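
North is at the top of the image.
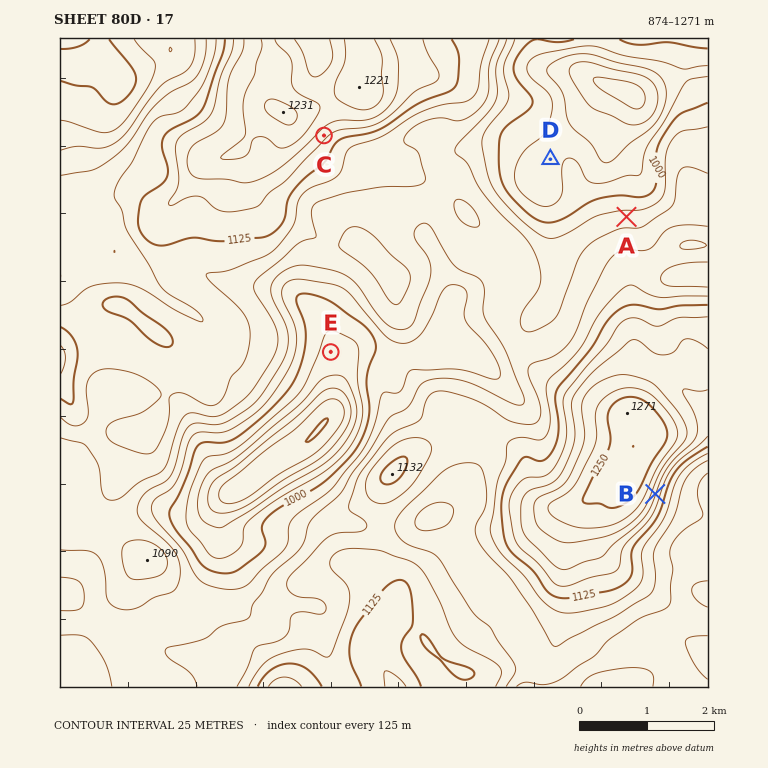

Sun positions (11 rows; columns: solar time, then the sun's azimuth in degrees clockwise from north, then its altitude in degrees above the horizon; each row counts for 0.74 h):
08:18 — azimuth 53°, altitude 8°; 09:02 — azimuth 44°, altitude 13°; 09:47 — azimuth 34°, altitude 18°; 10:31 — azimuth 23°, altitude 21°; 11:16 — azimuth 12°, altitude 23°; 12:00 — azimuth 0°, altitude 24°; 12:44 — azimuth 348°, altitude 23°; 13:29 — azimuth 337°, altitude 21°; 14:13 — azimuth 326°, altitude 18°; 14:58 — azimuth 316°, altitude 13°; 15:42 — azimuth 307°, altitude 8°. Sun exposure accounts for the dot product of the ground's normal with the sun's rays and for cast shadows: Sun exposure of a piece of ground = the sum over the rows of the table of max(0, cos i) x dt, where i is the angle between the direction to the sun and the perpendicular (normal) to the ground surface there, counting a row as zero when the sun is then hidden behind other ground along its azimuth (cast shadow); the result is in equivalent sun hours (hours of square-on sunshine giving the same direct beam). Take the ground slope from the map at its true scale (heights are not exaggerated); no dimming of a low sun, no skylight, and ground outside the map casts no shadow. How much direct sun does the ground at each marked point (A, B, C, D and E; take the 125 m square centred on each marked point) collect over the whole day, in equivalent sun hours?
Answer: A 3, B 1.7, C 1.6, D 2.3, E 2.3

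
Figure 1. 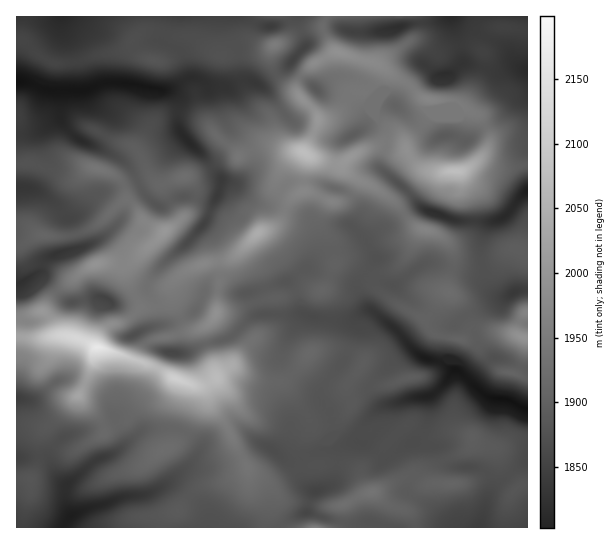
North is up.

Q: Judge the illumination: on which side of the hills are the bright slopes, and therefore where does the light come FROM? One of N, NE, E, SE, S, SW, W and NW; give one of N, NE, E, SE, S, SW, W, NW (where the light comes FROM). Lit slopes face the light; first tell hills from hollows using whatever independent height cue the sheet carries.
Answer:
S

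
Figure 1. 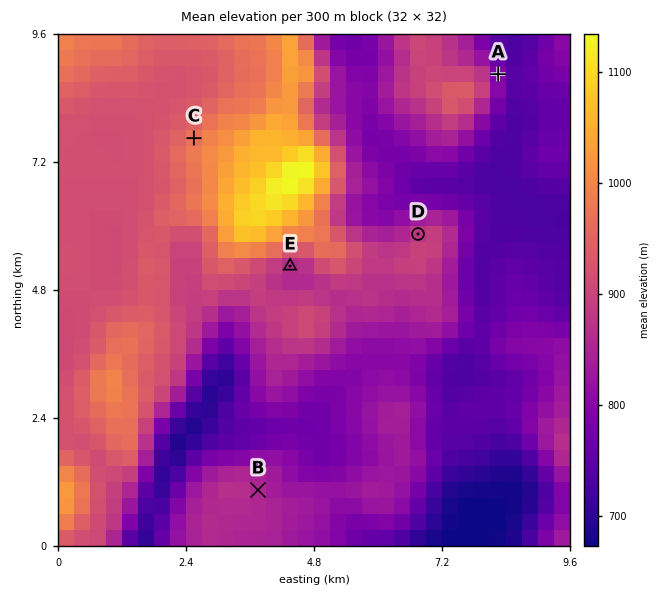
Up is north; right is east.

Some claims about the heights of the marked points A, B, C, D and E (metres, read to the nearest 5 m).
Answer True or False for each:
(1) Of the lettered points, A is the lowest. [True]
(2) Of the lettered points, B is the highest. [False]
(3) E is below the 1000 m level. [True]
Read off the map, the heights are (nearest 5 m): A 790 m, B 855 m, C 970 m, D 880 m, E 860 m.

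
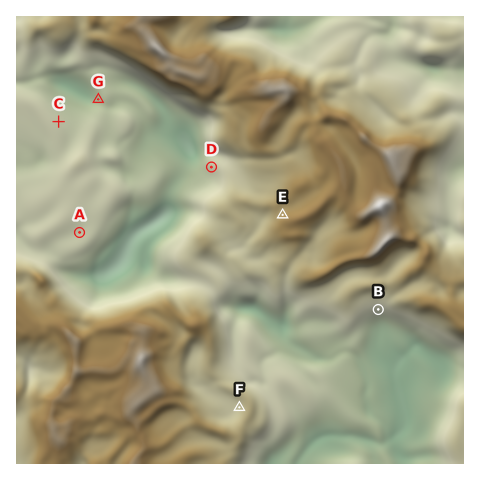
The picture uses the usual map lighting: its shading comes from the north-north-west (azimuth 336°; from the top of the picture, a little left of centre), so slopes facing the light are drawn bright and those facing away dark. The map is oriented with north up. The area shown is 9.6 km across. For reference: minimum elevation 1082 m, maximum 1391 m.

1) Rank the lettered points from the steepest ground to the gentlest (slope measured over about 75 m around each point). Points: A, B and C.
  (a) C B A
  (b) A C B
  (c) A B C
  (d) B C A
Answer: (d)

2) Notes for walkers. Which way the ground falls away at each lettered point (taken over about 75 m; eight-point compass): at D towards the W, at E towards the NW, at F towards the W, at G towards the W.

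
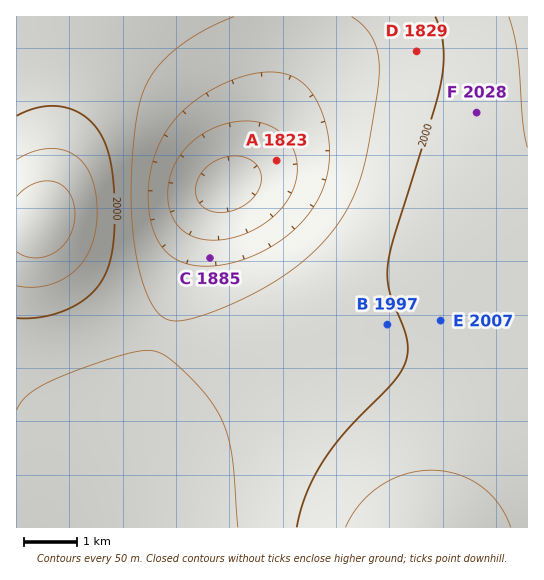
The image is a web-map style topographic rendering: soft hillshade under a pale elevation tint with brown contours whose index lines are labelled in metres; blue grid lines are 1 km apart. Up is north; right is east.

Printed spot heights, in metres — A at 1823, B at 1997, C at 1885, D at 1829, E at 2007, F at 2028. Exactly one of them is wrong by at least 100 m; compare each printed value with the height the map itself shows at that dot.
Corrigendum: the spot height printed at D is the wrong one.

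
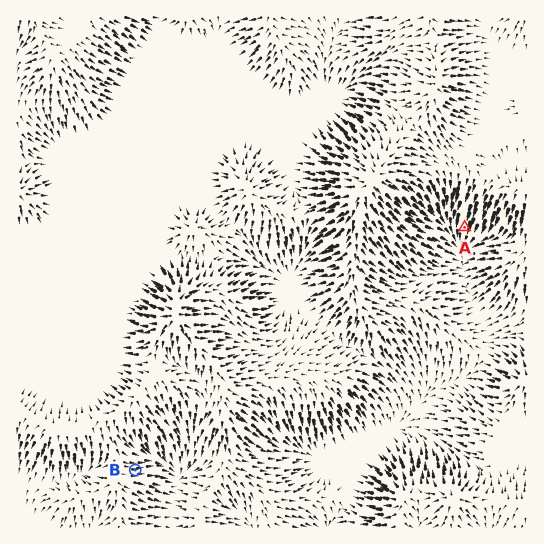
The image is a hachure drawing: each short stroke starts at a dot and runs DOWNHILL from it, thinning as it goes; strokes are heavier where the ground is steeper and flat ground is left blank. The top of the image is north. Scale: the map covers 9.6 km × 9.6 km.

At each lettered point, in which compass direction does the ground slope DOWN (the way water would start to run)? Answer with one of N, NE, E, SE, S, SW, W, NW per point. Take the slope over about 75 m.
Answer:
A S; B E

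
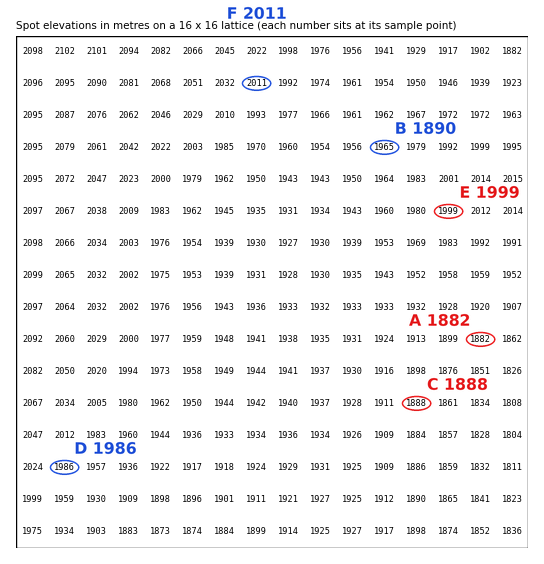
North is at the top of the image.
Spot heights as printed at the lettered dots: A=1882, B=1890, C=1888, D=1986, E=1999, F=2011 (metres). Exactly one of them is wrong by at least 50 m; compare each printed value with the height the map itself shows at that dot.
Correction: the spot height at B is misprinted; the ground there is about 1965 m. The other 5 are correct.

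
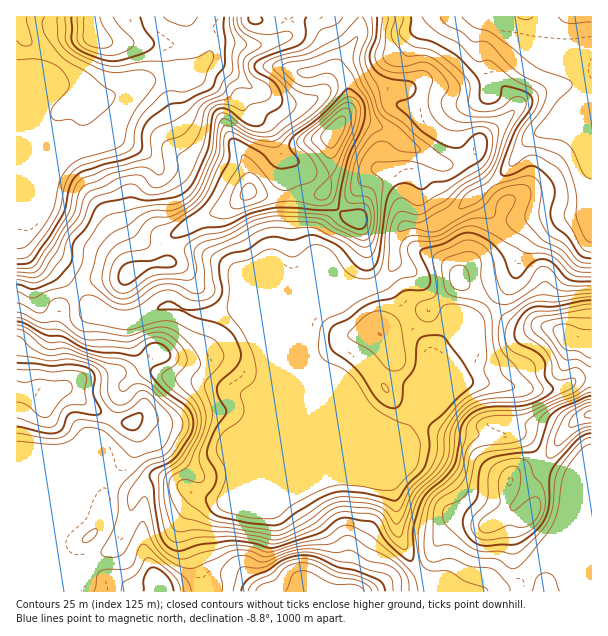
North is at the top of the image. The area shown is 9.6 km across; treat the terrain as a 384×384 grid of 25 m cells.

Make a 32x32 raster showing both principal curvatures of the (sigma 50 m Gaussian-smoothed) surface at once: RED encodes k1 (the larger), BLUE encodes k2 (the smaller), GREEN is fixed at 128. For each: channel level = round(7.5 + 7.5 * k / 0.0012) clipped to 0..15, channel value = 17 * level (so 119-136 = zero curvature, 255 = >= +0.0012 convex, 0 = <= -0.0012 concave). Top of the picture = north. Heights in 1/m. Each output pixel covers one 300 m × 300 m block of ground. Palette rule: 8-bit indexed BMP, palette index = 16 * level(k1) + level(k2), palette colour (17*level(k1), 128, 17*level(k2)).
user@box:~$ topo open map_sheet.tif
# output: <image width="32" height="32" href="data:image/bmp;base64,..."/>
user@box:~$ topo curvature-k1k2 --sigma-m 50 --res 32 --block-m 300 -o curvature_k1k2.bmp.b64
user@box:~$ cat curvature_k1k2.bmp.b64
<image width="32" height="32" href="data:image/bmp;base64,Qk02CAAAAAAAADYEAAAoAAAAIAAAACAAAAABAAgAAAAAAAAEAAATCwAAEwsAAAABAAAAAAAAAIAAABGAAAAigAAAM4AAAESAAABVgAAAZoAAAHeAAACIgAAAmYAAAKqAAAC7gAAAzIAAAN2AAADugAAA/4AAAACAEQARgBEAIoARADOAEQBEgBEAVYARAGaAEQB3gBEAiIARAJmAEQCqgBEAu4ARAMyAEQDdgBEA7oARAP+AEQAAgCIAEYAiACKAIgAzgCIARIAiAFWAIgBmgCIAd4AiAIiAIgCZgCIAqoAiALuAIgDMgCIA3YAiAO6AIgD/gCIAAIAzABGAMwAigDMAM4AzAESAMwBVgDMAZoAzAHeAMwCIgDMAmYAzAKqAMwC7gDMAzIAzAN2AMwDugDMA/4AzAACARAARgEQAIoBEADOARABEgEQAVYBEAGaARAB3gEQAiIBEAJmARACqgEQAu4BEAMyARADdgEQA7oBEAP+ARAAAgFUAEYBVACKAVQAzgFUARIBVAFWAVQBmgFUAd4BVAIiAVQCZgFUAqoBVALuAVQDMgFUA3YBVAO6AVQD/gFUAAIBmABGAZgAigGYAM4BmAESAZgBVgGYAZoBmAHeAZgCIgGYAmYBmAKqAZgC7gGYAzIBmAN2AZgDugGYA/4BmAACAdwARgHcAIoB3ADOAdwBEgHcAVYB3AGaAdwB3gHcAiIB3AJmAdwCqgHcAu4B3AMyAdwDdgHcA7oB3AP+AdwAAgIgAEYCIACKAiAAzgIgARICIAFWAiABmgIgAd4CIAIiAiACZgIgAqoCIALuAiADMgIgA3YCIAO6AiAD/gIgAAICZABGAmQAigJkAM4CZAESAmQBVgJkAZoCZAHeAmQCIgJkAmYCZAKqAmQC7gJkAzICZAN2AmQDugJkA/4CZAACAqgARgKoAIoCqADOAqgBEgKoAVYCqAGaAqgB3gKoAiICqAJmAqgCqgKoAu4CqAMyAqgDdgKoA7oCqAP+AqgAAgLsAEYC7ACKAuwAzgLsARIC7AFWAuwBmgLsAd4C7AIiAuwCZgLsAqoC7ALuAuwDMgLsA3YC7AO6AuwD/gLsAAIDMABGAzAAigMwAM4DMAESAzABVgMwAZoDMAHeAzACIgMwAmYDMAKqAzAC7gMwAzIDMAN2AzADugMwA/4DMAACA3QARgN0AIoDdADOA3QBEgN0AVYDdAGaA3QB3gN0AiIDdAJmA3QCqgN0Au4DdAMyA3QDdgN0A7oDdAP+A3QAAgO4AEYDuACKA7gAzgO4ARIDuAFWA7gBmgO4Ad4DuAIiA7gCZgO4AqoDuALuA7gDMgO4A3YDuAO6A7gD/gO4AAID/ABGA/wAigP8AM4D/AESA/wBVgP8AZoD/AHeA/wCIgP8AmYD/AKqA/wC7gP8AzID/AN2A/wDugP8A/4D/AIeHh4aXp6XI2KSGdbXYtaio1ujnxqdyc4SFZZWGmIaHd3eHhqWGdPeVlKe3yKLW++mUlHS3o8GmhpV1toSGh4h3h4aolXOW5WOGp7fJpoKmtJOnh7Zwt7eFtpamk3SHh4eHh4e4laXWY4WlloaFU4SFp7mnpZCot6XZ2cfokIaHh3d3dpenk+d0hpRicXNjhYaoqLm0gKjKppa2lfnGg3eHh4eHl6Zy52NzpXR3d4eEg5SVhIKCuMmmhZa3pNZyd4eHd4eHp7WhcZO5poaHh4eHhISFdoJzhKSnqMqWxXJ3doWFh3eGtrbKo4N0h4eHh3eHh4d3dnRkhdi3uMT1o3J0lbWEZIW3p8m4g2N2h4eHh4eHd3d1dZWmtIJxY7f3UabJtnO19fqnyNu0pZaHh4d3h4eGhKalk7fq+efVxvj2lsm11tZipemmppSGlnaHh3d3h4TIpoZzkraWhHOjtfinuMfIlmOztHGDhGWGhoeHh3dzp8iFdXdzgYGBcaGAsKenp+nn5sWjpaWnl5eWh4eGhJanlriFdoaXlpaFhdajpYS2lXOGo+rapYaYqIWHh4Wol4a3l3WGl4WVuIZ12Mfqk7VihoRypraFl5iFdneHhbi3uKmWhZWHdJa41/fqpqJztnRxkJGAg4KClHWHh4eGhIWpqJW4p2R0xLTZtrfItra4tJPZuGRTptm2dXd3h4d3hIKVp5bDt9amcpSTg5alk5ampcrptabWp3V0h4eHh4aUtZCWYpbrl4d0hdiUhWGWpoaGp6jG2LeDc4WEdZZ1dJbnooO217ioqIWkyZZidIS3uZeXhpbGtISVlXZ2lnR0hPaRwtaluLmWhpaEpmOHcpWmp4eWucX45tiVZGSEY7X6/IJgoGCTtpSVhXWVdId0dKe5l6WmhXTmxvjX5ufo9LL3kpS5loCBx7iXhpeEh4WTyZeXuGN0Y6an2dmUp7b4caS0haimpXCgyMinqIR3h5Oml6i3pIRzhce1pnV1c/WEYoWFhcjY2LJgt5eXdXeHhoRzc4KUuJZyxfjWw7SW+IVidcj3ppXY2YCklpaGh4eHh3d1lrmHdnL4xXGC1fj62JPV14SFpdn3tWB0hoeHh4eHh4aFmJeVxPiAhYVycef6xYODhYaEg6T3toN2d4eHh3d3d4WGp4OksrZ0gqOAcPW2cpeXhpZ0U8b4tIaGiIeHhoODc3SldXOVsqOl6cij9oTFx8jIp6W2poWVl5enl4KBpbeWlZaGdHTG9/foxsjWg1JzuJeHhad1dnaHh3OEtOn618i3p6iWhJGQgGGUhebHk5WFhpeFp4aXl5eXlKeVt8d2h3d3d5eR6tm3pad2lviVlYWGhXWFhnaHdoc="/>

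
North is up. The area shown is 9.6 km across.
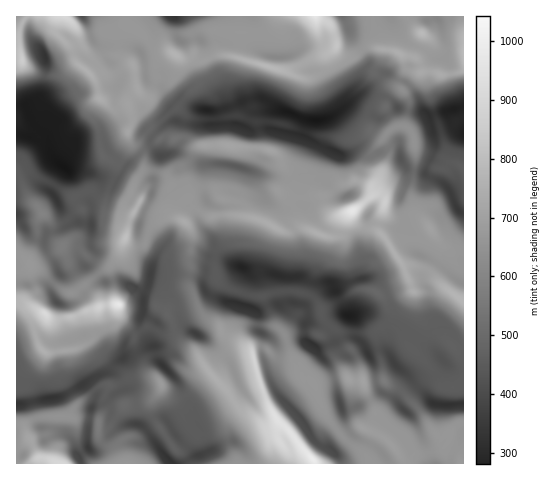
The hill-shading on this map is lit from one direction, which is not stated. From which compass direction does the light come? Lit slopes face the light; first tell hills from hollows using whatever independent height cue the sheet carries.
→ SW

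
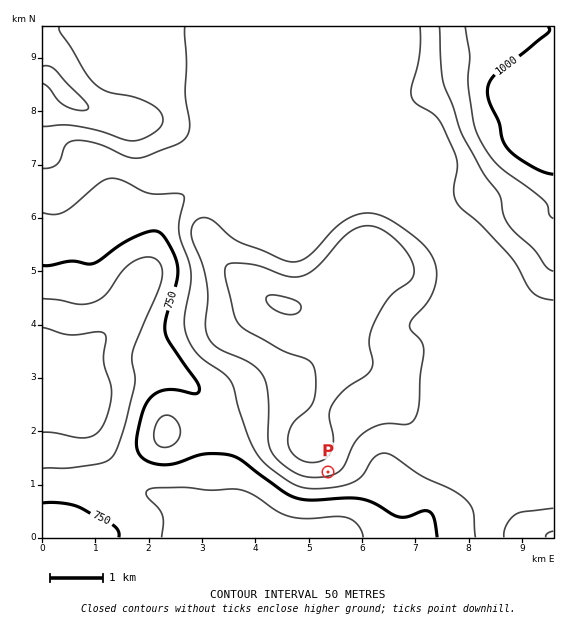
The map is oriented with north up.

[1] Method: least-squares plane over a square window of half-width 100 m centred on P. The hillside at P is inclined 10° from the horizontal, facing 163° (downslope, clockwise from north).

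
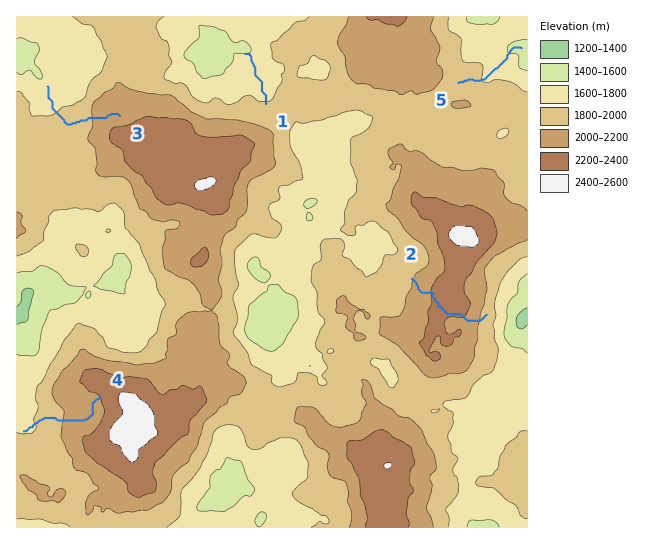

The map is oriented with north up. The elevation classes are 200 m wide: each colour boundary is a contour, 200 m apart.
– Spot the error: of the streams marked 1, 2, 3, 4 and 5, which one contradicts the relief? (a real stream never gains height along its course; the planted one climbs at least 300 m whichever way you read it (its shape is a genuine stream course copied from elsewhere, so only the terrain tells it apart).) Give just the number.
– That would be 2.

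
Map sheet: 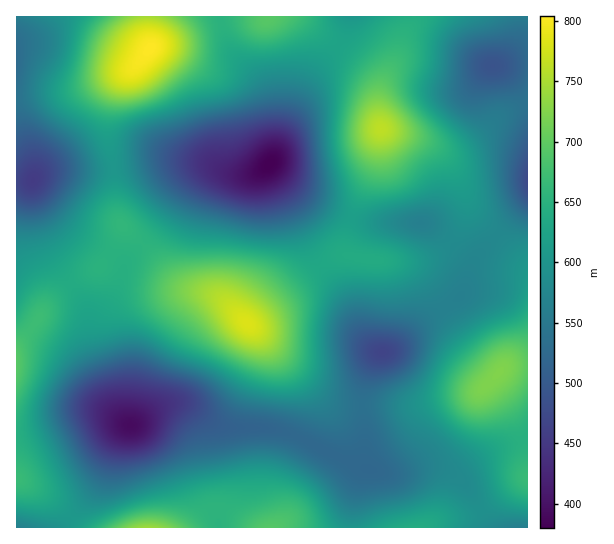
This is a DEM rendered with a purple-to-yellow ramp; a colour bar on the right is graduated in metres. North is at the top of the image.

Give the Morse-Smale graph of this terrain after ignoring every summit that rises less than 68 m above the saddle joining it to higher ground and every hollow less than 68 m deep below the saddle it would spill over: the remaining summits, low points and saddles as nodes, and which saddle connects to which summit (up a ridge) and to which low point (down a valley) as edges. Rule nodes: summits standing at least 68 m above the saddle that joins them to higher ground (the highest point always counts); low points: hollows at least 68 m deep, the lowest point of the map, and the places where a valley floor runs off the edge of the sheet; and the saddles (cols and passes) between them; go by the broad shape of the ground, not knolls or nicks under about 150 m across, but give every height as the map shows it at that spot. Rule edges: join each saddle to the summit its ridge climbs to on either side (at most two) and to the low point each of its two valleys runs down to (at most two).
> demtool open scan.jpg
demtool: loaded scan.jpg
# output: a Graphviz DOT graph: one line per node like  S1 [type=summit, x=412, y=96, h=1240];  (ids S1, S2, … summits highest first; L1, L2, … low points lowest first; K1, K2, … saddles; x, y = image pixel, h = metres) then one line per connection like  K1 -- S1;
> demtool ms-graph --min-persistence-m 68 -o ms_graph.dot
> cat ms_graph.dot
graph terrain {
  S1 [type=summit, x=150, y=49, h=804];
  S2 [type=summit, x=247, y=323, h=782];
  S3 [type=summit, x=381, y=129, h=763];
  S4 [type=summit, x=147, y=527, h=742];
  S5 [type=summit, x=498, y=373, h=724];
  L1 [type=low, x=270, y=163, h=380];
  L2 [type=low, x=130, y=425, h=392];
  L3 [type=low, x=33, y=181, h=454];
  L4 [type=low, x=527, y=181, h=474];
  K1 [type=saddle, x=142, y=245, h=653];
  K2 [type=saddle, x=71, y=285, h=639];
  K3 [type=saddle, x=338, y=45, h=625];
  K4 [type=saddle, x=351, y=218, h=618];
  K5 [type=saddle, x=71, y=517, h=605];
  K6 [type=saddle, x=114, y=169, h=602];
  K7 [type=saddle, x=498, y=235, h=577];
  K8 [type=saddle, x=301, y=439, h=523];
  K1 -- S2;
  K1 -- L1;
  K1 -- L2;
  K2 -- S2;
  K2 -- L2;
  K2 -- L3;
  K3 -- S1;
  K3 -- S3;
  K3 -- L1;
  K4 -- S2;
  K4 -- S3;
  K4 -- L1;
  K4 -- L2;
  K5 -- S2;
  K5 -- S4;
  K5 -- L2;
  K6 -- S1;
  K6 -- S2;
  K6 -- L1;
  K6 -- L3;
  K7 -- S3;
  K7 -- S5;
  K7 -- L2;
  K7 -- L4;
  K8 -- S2;
  K8 -- S4;
  K8 -- L2;
}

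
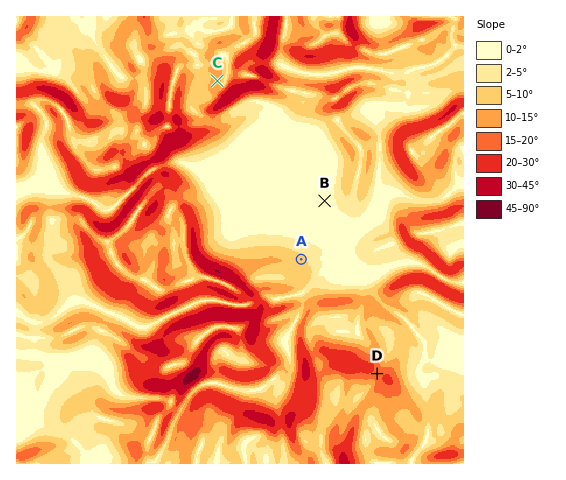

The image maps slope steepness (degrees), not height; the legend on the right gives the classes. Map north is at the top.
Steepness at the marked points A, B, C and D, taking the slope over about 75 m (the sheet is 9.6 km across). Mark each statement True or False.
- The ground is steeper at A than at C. False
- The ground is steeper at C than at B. True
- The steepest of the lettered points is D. True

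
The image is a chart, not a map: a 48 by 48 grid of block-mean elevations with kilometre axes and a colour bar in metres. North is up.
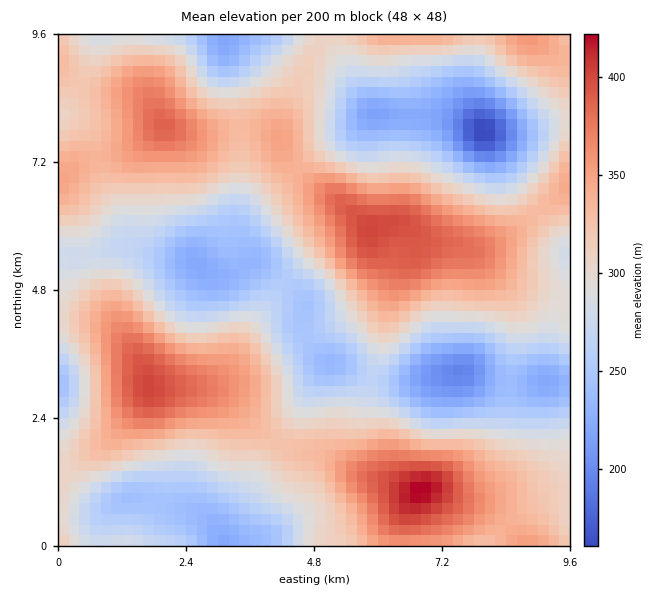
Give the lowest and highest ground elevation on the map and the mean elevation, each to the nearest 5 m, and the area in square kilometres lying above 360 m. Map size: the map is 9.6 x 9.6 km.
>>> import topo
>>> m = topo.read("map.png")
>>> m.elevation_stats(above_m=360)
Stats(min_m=155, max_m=425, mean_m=305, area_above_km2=13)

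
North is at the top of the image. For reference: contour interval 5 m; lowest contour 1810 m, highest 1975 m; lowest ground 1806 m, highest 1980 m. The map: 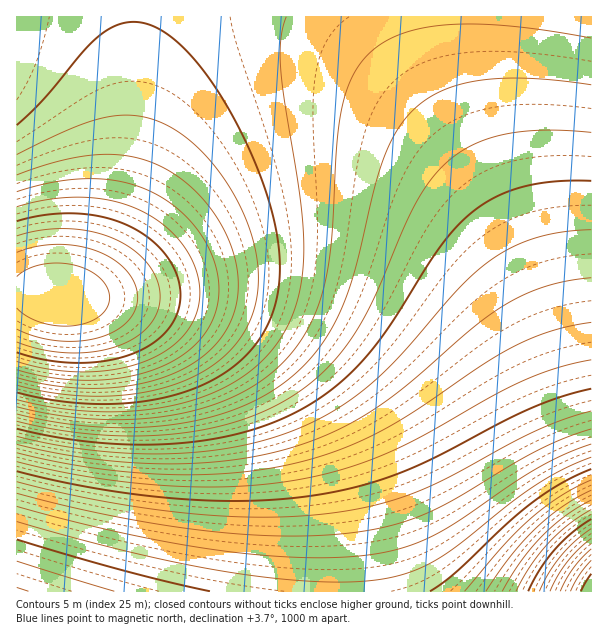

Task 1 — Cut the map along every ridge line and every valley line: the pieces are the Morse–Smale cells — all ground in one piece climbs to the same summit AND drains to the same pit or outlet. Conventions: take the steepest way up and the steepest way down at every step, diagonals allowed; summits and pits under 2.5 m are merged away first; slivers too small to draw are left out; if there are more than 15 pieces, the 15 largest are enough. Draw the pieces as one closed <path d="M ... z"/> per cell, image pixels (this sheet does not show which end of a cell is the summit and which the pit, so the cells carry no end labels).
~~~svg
<path d="M591 16l-458 1 0 94-11 74-13 48-17 37-17 22-11 4 77 5 44 9 45 20 24 16 22 20 14 18 17 26 11 21 12 33 12 61 3 67 247-1z"/><path d="M26 292l-10 1 1 299 327-1 0-30-4-48-4-25-12-42-22-44-18-25-18-21-36-26-45-20-44-9-82-5z"/><path d="M132 16l-116 1 1 275 42 4 16-4 13-14 16-33 12-36 14-66 3-32z"/>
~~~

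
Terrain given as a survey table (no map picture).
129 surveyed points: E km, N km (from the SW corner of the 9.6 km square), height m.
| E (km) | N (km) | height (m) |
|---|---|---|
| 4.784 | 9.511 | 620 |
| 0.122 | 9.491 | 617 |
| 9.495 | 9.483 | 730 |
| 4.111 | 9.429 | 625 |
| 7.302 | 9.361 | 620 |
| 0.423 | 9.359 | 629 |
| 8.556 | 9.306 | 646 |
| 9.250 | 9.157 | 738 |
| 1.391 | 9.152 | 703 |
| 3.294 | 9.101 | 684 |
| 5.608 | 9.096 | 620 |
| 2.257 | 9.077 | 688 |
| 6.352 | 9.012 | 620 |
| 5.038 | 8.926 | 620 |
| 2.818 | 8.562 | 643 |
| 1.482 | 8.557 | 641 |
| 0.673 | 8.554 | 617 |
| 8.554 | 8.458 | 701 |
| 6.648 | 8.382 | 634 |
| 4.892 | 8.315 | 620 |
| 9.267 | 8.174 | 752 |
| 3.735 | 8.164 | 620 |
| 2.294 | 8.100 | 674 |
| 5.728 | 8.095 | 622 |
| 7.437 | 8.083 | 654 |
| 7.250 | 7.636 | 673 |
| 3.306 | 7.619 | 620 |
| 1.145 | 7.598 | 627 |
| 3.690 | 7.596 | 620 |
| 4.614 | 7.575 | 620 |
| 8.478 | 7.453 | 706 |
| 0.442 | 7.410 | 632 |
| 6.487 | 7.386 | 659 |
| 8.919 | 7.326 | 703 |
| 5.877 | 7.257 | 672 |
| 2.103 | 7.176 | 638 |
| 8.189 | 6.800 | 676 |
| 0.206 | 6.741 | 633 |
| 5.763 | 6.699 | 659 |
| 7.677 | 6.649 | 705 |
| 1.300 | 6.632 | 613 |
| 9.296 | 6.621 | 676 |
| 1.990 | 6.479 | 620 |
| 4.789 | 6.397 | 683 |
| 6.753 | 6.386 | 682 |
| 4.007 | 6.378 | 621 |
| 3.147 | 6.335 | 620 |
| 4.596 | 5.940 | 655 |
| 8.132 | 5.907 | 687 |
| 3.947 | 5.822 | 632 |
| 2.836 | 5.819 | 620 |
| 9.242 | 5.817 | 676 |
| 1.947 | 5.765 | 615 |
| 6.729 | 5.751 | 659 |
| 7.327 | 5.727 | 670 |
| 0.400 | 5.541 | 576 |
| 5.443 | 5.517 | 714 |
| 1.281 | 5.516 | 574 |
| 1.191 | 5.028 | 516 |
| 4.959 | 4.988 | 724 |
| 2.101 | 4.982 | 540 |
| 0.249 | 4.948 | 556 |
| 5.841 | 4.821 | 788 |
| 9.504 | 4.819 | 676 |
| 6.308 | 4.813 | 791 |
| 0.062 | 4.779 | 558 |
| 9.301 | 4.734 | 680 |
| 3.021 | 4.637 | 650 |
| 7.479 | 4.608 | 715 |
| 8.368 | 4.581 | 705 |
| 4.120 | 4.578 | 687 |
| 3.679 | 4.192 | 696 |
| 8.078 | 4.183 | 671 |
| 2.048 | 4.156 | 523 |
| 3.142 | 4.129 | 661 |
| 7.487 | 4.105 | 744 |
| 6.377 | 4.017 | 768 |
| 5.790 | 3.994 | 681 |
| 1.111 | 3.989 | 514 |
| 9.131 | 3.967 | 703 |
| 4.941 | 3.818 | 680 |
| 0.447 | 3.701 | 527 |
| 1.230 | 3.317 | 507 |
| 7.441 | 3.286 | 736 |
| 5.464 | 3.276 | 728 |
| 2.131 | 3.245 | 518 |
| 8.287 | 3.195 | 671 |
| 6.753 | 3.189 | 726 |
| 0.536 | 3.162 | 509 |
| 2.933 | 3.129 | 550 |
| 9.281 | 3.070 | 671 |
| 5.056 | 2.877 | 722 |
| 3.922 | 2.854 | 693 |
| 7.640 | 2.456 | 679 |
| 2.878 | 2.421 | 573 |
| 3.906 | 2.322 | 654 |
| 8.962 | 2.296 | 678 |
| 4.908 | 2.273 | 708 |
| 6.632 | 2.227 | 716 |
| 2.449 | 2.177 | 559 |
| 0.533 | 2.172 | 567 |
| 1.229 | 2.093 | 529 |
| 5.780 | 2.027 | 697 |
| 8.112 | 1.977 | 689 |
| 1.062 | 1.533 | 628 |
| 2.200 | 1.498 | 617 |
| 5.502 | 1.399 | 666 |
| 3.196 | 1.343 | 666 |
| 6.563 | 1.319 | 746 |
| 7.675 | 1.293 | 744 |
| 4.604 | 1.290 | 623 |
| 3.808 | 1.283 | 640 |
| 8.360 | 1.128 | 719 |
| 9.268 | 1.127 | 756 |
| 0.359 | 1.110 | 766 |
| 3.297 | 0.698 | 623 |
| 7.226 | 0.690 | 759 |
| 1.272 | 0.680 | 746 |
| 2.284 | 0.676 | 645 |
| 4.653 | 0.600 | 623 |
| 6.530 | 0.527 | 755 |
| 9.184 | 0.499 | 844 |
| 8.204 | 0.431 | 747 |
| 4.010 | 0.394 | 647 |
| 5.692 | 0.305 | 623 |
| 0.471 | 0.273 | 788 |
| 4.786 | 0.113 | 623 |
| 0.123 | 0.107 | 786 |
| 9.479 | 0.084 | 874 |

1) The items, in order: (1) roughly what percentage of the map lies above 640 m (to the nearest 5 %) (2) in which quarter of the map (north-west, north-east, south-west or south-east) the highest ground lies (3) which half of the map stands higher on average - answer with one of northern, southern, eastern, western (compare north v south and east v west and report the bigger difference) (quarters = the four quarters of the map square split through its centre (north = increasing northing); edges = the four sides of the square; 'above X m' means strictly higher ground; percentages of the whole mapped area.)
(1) Ground above 640 m makes up about 60 % of the sheet.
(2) The highest point lies in the south-east quarter of the map.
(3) Taken as a whole, the eastern half is higher than the western.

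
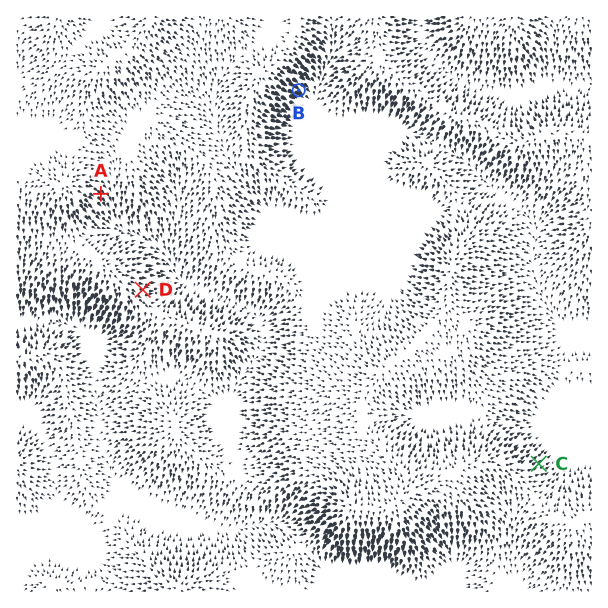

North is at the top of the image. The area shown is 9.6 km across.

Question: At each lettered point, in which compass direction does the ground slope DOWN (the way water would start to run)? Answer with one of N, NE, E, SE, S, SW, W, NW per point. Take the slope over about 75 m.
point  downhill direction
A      SE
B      SE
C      NE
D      E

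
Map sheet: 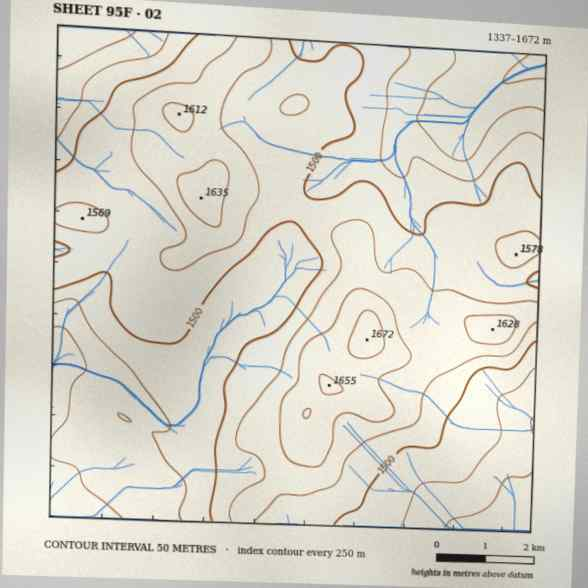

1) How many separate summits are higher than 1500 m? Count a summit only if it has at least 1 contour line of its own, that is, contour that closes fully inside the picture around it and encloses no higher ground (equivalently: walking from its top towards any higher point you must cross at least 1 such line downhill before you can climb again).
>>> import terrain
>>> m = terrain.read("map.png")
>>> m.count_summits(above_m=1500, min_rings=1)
6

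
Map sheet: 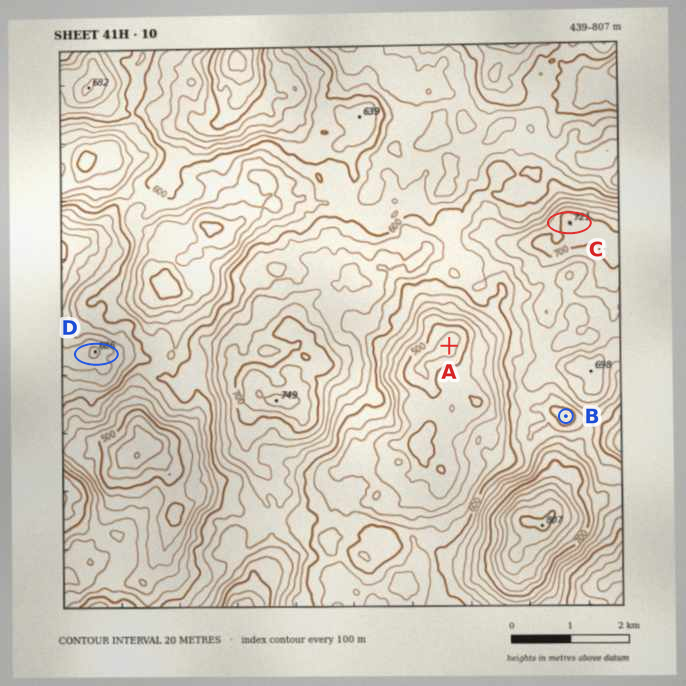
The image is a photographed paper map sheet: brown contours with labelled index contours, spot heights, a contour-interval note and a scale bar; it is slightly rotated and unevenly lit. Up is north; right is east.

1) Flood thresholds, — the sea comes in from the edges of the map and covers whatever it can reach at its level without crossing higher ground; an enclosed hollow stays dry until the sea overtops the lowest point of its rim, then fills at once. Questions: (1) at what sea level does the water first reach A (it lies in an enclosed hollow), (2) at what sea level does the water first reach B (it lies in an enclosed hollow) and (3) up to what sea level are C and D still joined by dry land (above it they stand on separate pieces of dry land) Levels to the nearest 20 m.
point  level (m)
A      580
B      620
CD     600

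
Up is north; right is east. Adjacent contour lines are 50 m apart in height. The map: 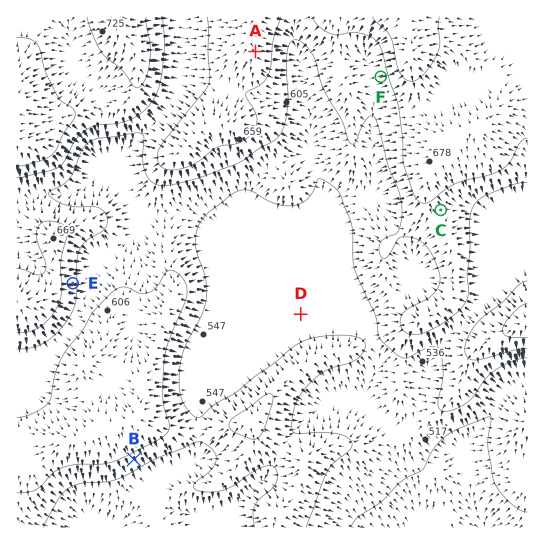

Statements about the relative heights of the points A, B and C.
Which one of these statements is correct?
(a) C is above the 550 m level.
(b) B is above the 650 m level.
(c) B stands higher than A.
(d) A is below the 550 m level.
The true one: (a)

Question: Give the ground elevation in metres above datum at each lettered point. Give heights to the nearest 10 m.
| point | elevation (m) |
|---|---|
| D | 550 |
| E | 610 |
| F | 620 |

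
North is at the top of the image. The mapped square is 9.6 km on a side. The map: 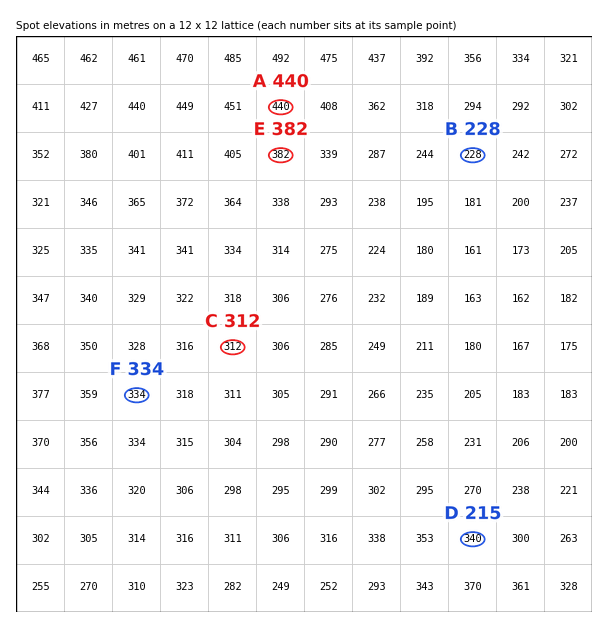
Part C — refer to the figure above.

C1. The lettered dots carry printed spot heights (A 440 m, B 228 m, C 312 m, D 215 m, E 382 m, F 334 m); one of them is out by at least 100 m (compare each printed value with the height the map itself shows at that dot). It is D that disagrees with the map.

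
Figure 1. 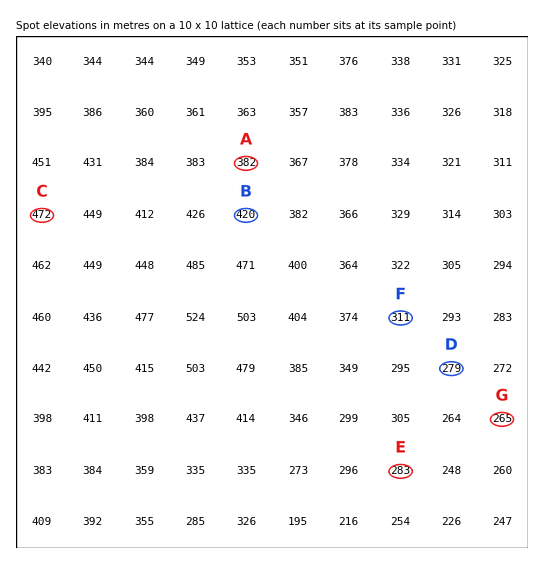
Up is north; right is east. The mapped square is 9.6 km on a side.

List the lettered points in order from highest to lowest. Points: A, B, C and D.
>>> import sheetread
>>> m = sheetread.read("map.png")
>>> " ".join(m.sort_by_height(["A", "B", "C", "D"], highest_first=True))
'C B A D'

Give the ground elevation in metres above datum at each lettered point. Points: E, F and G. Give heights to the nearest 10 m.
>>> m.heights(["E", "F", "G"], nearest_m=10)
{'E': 280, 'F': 310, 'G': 270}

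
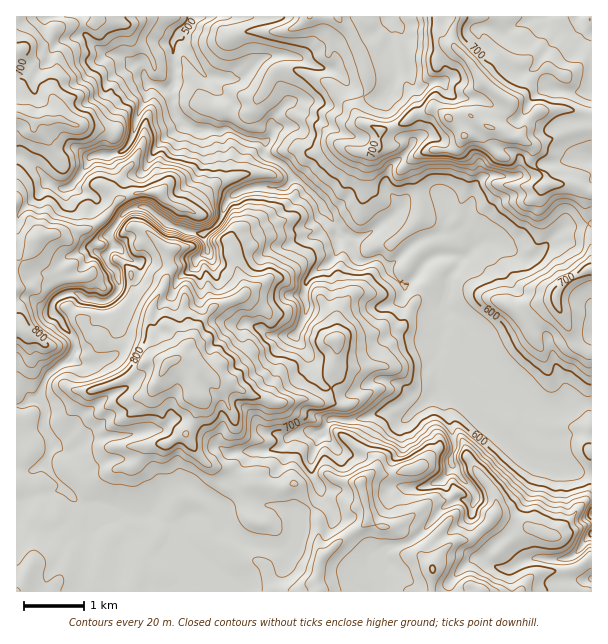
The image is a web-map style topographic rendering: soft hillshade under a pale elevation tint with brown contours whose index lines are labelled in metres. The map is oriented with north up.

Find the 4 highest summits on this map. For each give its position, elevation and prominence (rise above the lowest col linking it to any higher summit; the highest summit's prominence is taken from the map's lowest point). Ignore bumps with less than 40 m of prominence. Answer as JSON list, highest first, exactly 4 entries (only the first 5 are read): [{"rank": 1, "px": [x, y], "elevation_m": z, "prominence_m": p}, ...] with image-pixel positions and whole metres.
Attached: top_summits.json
[{"rank": 1, "px": [167, 363], "elevation_m": 864, "prominence_m": 367}, {"rank": 2, "px": [432, 569], "elevation_m": 801, "prominence_m": 61}, {"rank": 3, "px": [447, 117], "elevation_m": 764, "prominence_m": 187}, {"rank": 4, "px": [48, 120], "elevation_m": 744, "prominence_m": 55}]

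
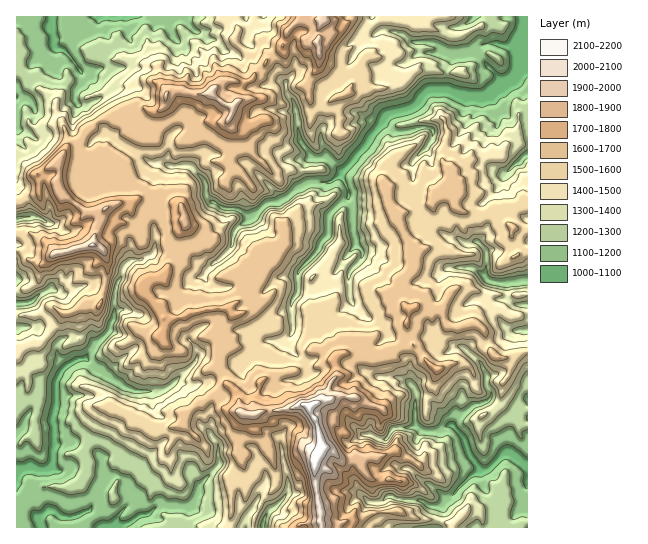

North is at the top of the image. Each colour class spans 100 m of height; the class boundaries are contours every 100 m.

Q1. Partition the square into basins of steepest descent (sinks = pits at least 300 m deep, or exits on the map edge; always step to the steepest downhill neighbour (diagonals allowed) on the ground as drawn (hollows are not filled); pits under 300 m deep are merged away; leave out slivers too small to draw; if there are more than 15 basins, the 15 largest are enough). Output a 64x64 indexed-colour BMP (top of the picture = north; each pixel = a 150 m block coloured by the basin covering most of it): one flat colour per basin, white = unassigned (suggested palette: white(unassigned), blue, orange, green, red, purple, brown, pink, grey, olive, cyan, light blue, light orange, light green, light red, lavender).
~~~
<image width="64" height="64" href="data:image/bmp;base64,Qk12CAAAAAAAAHYAAAAoAAAAQAAAAEAAAAABAAQAAAAAAAAIAAATCwAAEwsAABAAAAAAAAAA////ALR3HwAOf/8ALKAsACgn1gC9Z5QAS1aMAMJ34wB/f38AIr28AM++FwDox64AeLv/AIrfmACWmP8A1bDFACIiIiIiIiIiIiIiIiImZmZmZhEzMzMzMzMzMzMzMzMzIiIiIiIiIiIiIiIiIiZmZmZmZjMzMzMzMzMzMzMzMzMiIiIiIiIiIiIiIiIiJmZmZmZmMzMzMzMzMzMzMzMzMyIiIiIiIiIiIiIiIiImZmZmZmYzMzMzMzMzMzMzMzMzIiIiIiIiIiIiIiIiIiZmZmZmZjMzMzMzMzMzMzMzMzMiIiIiIiIiIiIiIiIiJmZmZmZjMzMzMzMzMzMzMzMzMyIiIiIiIiIiIiIiIiImZmZmZmMzMzMzMzMzMzMzMzMzIiIiIiIiIiIiIiIiIiZmZmZmYzMzMzMzMzMzMzMzMzMiIiIiIiIiIiIiIiIiImZmZmZjMzMzMzMzMzMzMzMzMyIiIiIiIiIiIiIiIiIiZmZmZmYzMzMzMzMzMzMzMzMzIiIiIiIiIiIiIiIiIiJmZmZmZjMzMzMzMzMzMzMzMzMiIiIiIiIiIiIiIiIiJmZmZmZmMzMzMzMzMzMzMzMzMyIiIiIiIiIiIiIiIiIiZmZmZmYzMzMzMzMzMzMzMzMzIiIiIiIiIiIiIiIiIiJmZmZmYzMzMzMzMzMzMzMzMzMiIiIiIiIiIiIiIiIiIhEWZmZjMzMzMzMzMzMzMzMzMyIiIiIiIiIiIiIiIiIiERERERMzMzMzMzMzMzMzMzMzIiIiIiIiIiIiIiIiIiIRERERERMzMzMzMzMzMzMzMzMiIiIiIiIiIiIiIiIiIREREREREzMzMzMzMzMzMzMzMyIiIiIiIiIiIiIiIiIRERERERERMzMzMzMzMzMzMzMzIiIiIiIiIiIiIiIiIhEREREREREzMzMzMzMzMzMzMzMiIiIiIiIiIiIiIiIhERERERERETMzMzMzMzMzMzMzMyIiIiIiIiIiIiIiIiERERERERERMzMTMzMzMzMzM1UzIiIiIiIiIiIiIiIiIRERERERERERERERMzMzMzM1VVUiIiIiIiIiIiIiIiIiERERERERERERERETMzMzMzVVVSIiIiIiIiIiIiIiIiIRERERERERERERERMzMzMzNVVVIiIiIiIiIiIiIiIiIhEREREREREREREREzMzVVVVVVUiIiIiIiIiIiIREiIiIRERERERERERERETMzVVVVVVVSIiIiIiIiIiIhERERERERERERERERERERUzNVVVVVVVIiIiIiIiIiIhERERERERERERERERERERVVVVVVVVVVUiIiIiIiIiIhERERERERERERERERERERFVVVVVVVVVVSIiIiIiIiIiEREREREREREREREREREREVVVVVVVVVVVIiIiIiIiIiIiERERERERERERERERERERFVVVVVVVVVUiIiIiIiIiIiIhEREREREREREREREREREVVVVVVVVVVSIiIiIiIiIiIiERERERERERERERERERERFVVVVVVVVVIiInIiIiIiIiIRERERERERERERERERERFVVVVVVVVVEiInd3ciIiIiIhEREREREREREREREREREVVVVVVVVVESJ3d3d3IiIiIiIRERERERERERERERERERVVVVVVVVURd3d3d3ciIiIiIiERERERERERERERERERVVVVVVVVVRF3d3d3d3IiIiIiIRERERERERERERERERVVVVVVVVVREXd3d3d3ciIiIiIhERERERERERERERERERVVVVURERERd3d3cREREiIiIhERERERERERERERERERERFVURERERFEd3cRERERERERERERERERERERERERERERERVREREREURHcRERERERERERERERERERERERERERERERERERERERREdxERERERERERERERERERERERERERERERERERERERFER3EREREREREREREREREREREREREREREREREREREREUREQRERERERERERERERERERERERERERERERERERERERREREERERERERERERERERERERERERERERERERERERERFEREQREREREREREREREREREREREREREREREREREREREUREREERERERERERERERERERERERERERERERERERERERRERERBERERERERERERERERERERERERERERERERERERFEREREQREREREREREREREREREREREREREREREREREREUREREREQRERERERERERERERERERERERERERERERERERREREREREQRFEERERERERERERERERERERERERERERERFERERERERERERBEREREREREREREREREREREREREREREUREREREREREREEURBERERERERERERERERERERERERERREREREREREREREREQRERERERERERERERERERERERERFEREREREREREREREREREQREREREREREREREREREREREUREREREREREREREREREREERERERERERERERERERERERREREREREREREREREREREQRERERERERERERERERERERFEREREREREREREREREREREQREREREREREREREREREREURERERERERERERERERERERBERERERERERERERERERERREREREREREREREREREREREQRERERERERERERERERERFERERERERERERERERERERERBEREREREREREREREREREURERERERERERERERERERERERBERERERERERERERERER"/>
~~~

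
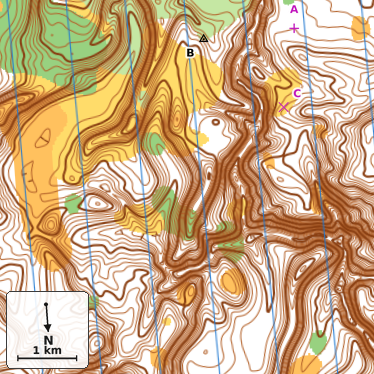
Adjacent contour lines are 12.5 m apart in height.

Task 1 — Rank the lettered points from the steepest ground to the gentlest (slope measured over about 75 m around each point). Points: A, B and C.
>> B C A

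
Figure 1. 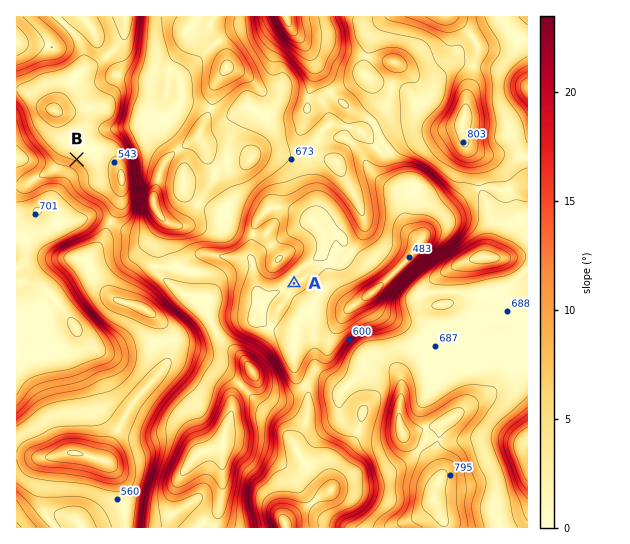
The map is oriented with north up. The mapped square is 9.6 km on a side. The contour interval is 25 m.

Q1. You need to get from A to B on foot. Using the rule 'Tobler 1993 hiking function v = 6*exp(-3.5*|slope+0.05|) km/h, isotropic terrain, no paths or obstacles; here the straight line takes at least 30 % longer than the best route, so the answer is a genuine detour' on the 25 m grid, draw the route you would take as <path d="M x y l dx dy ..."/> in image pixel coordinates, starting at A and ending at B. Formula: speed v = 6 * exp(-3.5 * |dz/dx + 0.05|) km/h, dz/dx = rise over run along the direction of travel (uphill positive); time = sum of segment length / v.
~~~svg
<path d="M294 283l-3 0-2-1-19 0-43-21-36 0-61-31-1-1-8-4-8-8-8-16-11-11-13-27-4-4"/>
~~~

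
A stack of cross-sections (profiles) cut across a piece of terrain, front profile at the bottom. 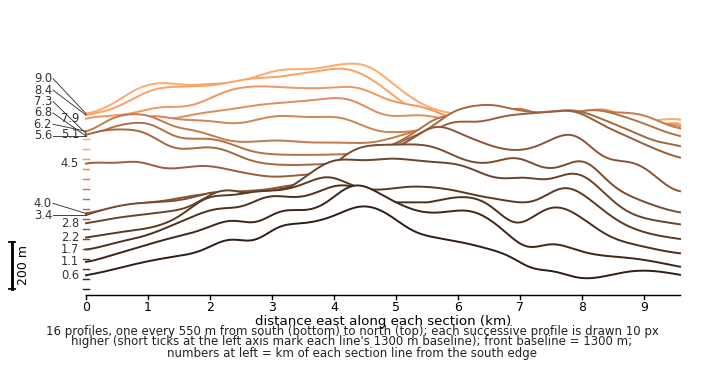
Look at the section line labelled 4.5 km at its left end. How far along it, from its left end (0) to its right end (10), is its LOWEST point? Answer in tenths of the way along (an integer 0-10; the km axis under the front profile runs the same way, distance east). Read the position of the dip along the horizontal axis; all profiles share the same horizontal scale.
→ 3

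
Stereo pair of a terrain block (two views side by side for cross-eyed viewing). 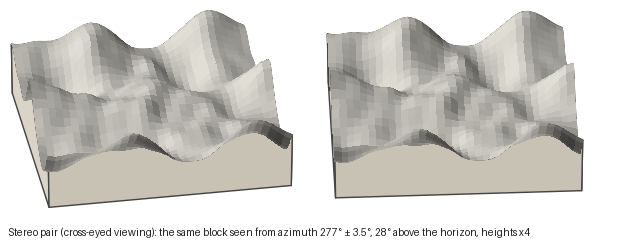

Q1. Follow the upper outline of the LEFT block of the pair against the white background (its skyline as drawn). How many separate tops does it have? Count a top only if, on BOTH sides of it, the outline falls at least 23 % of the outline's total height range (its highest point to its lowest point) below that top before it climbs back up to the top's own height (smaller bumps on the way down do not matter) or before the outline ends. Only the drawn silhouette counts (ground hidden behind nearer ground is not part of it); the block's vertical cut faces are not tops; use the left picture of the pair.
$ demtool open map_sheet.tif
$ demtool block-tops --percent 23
1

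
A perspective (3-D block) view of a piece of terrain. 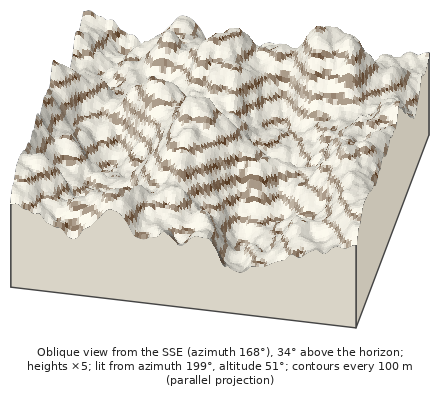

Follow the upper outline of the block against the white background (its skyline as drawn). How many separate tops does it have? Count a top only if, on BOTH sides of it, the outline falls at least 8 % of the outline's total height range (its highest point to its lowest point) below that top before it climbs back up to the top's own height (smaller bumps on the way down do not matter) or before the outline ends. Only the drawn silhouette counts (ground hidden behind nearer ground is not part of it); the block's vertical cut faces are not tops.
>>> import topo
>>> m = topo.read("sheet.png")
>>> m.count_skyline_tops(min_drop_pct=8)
3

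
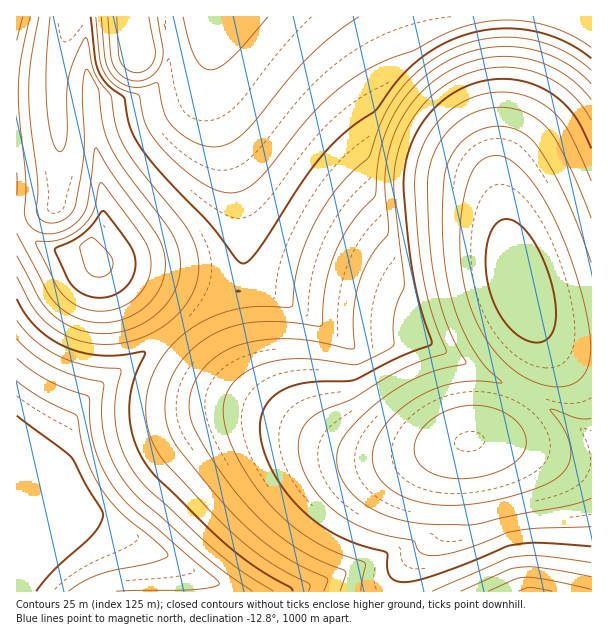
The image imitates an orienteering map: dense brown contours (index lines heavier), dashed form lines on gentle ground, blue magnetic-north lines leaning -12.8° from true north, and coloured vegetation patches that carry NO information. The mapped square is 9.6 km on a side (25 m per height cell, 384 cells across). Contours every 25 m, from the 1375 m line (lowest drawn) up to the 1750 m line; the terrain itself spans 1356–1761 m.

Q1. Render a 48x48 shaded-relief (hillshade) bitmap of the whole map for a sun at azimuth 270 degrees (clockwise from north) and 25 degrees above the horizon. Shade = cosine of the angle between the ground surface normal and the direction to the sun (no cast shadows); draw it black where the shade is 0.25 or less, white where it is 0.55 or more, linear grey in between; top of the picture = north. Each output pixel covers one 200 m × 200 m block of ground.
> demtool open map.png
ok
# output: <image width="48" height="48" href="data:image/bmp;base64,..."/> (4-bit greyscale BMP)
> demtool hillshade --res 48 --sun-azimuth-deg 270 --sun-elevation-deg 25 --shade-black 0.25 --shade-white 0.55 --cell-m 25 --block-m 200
<image width="48" height="48" href="data:image/bmp;base64,Qk32BAAAAAAAAHYAAAAoAAAAMAAAADAAAAABAAQAAAAAAIAEAAATCwAAEwsAABAAAAAAAAAAAAAAABEREQAiIiIAMzMzAERERABVVVUAZmZmAHd3dwCIiIgAmZmZAKqqqgC7u7sAzMzMAN3d3QDu7u4A////AKqrqqmZmZmZqrzLvM3cy6mHdmZmZomqqqqqqqmZmZmbzMzLu7u8zLqYd3ZmZ4mZqqqqqqmZmZrMzMzLu7uqq7upiHdmZ4mZmZmaqZmZmrzczMzLu7uqqqqqmId2Z4mZmZmZmZmavN3MzMzLu7uqqqmaqZh3d4iZmZmZmZmszMzMzMy7u7uqqqmZmZiHeIiIiJmZmavMzMzMzMy7u7u6qqqZmYiIiIiIiJmZmb3dzMzMzMu7u7u6qqqZmZiIiIiIiJmZmt3dzMzMzLu7u7u6qqqpmZiIiIiIiJmZrO7dzMzMy7u7u7u6qqqqmZmIiIiHd5mZre7dzMu7u7u7u7urqqqqmZmIiId3d5mZve7dzMu7u7u7uqqqu6qqqZmIiHd3d5mavu7dzMu7u7u7qqqqu7qqqZmIiHd3d6qqve7dzMu7u7uqqqqqu7qqqZmIiHd3eKqqve7dzMu7u6qqqqqqu7uqqZmIiHd4maqqrO7d3Mu7qqqqqpmau7uqqpmIh3iZmKqqqs3d3Mu7qqqqqZmaq7u6qpmYiJqZiLuqqqzd3Mu7qqqpmZmZq7u6qpmZq6mYiLu7qpm83Mu7qqqZmZiJq7u6qpq8uqmYh8y7qpmJvMu7qqmZmYiIm7u6qrzMuqmId8zLupiHiru7qqmZmIiJqqqrze3LupmHd93Muph3Z4q7qqmZiIibuqqr7u3LqpiHdt3cuph2ZmebqpmYiJq7uqqs7t3LqpiHZu7dyph2VVZ4qpmYmru7uqq9/tzLqZh3Zu7ty5h2VVVmiZmaq7u7uqrO/ty7qYh3Zu7ty5hlVEVWeImqq7u7qqrf/ty7qYh2Ze7ty5hlRERWeImqq7u7qqvv7ty6qYd2Ze7dyphlRERWd4mqq7u7qqzv7dy6mYd2Ve3MupdlRERWd4mqq7u6qq3/7cy6mYdmVbqb3ZdlREVWeImqqru6qr7/7cy6mIdmVVV639hVRFVWeImqqruqqs//7cu6mIdmVTR6z+lURFVneJmqqqqqqt/+7cuqmHdlVCRpzulURVZniJmqqqqqq+/+3cupmHdlVCNpvthERVZniJmqqqqqrP/+3MupmHZlVCNovtdERVZ3iZqqqqqqrP/+3LupiHZlRCNovsZEVWZ4iZqqqqqqrf/+3LupiHZlRCNovbVEVWd4mZqqqqqqrf/+3LupiHZVRCNovaREVWeImZqqqqqqrf/+3LupiHZVRCRpvZQ0VmeImZqqqqqqrP/+3LupiHZVRDRpvIM0VmeImaqqqqqqq+/+3LupiHZlRDRpzHM0VmeImaqqqqqqqt/u3LupiHZlRDRpzHIlZmeImZqqqqqqqs7u3LupiHZlRDRpyzAWqoeImZqqqqqqma3u3LupmHZlRCRpuAAWrbeImZmqqqqqmZve3LupmHZlRCNotwAWvsiImZmqqqqpmZm93LupmHZlRBNXpwAmvsiImZmaqqqZmZmazLupmHdlVBJGlgAnvreImZmZmpmZmZmZmrupmHdmZwE2hgA3zqeImZmZmZmZmZmZmZmZmHd4iA=="/>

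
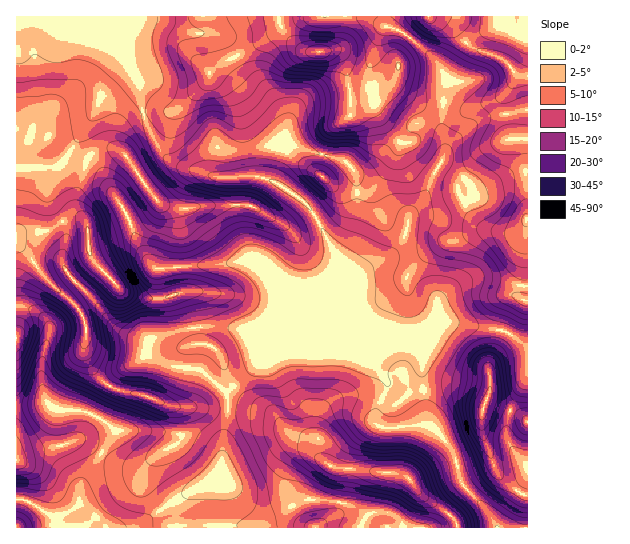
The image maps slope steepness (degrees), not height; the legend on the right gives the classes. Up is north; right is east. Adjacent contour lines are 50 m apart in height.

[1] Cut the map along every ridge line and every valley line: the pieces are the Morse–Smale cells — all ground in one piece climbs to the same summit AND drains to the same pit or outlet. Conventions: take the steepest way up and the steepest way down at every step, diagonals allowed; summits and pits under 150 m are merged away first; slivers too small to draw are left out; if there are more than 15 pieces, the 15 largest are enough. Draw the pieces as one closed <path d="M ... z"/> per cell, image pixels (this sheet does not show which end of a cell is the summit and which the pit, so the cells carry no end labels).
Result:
<path d="M37 16l-21 2 1 389 32-3 4 4 8 3 21 0 9 2 20-34 7-7 27-17 3-13 8-8 3-16-1-49 69-5 24-4 10 4 40 41 25-2 9-4 6-6 6-10-2-10-28-54-15-19-35-21-10-3-40 1-39-12-7-4-11-11-13-25-6-18-1-20-16-33-18-11-28-8z"/><path d="M383 16l-346 1 41 18 28 8 18 11 16 33 1 20 6 18 13 25 11 11 7 4 39 12 40-1 10 3 35 21 15 19 28 54 2 8 26-17 18-9 12-14 5-20 3-4 32-4 24-12 6-6-2-10-9-9-22-13 5-13-4-23 3-36 3-6-2-10-10-16-25-22-13-8-11-2z"/><path d="M251 260l-24 4-69 5 1 49-3 16-8 8-3 13-27 17-7 7-20 34-9-2-21 0-8-3-4-4-33 3 1 92 8 1 26 15 4 13 170-1 0-37-2-8-4-4 9-64 0-16-3-5 16-12 15-15 5-9 1-8 25-9 8-7 4-15 0-9-4-11-34-34z"/><path d="M298 304l1 14-4 15-8 7-25 9-1 8-5 9-15 15-16 12 3 5 0 16-9 64 4 4 2 8 0 37 272 1-12-19-22-24-12-38-18-20-26-2-24 3-7-5 0-12 11-22-2-10-14-20-20-14-28-34-9-4-13 0z"/><path d="M527 16l-143 1 2 10 11 2 13 8 25 22 12 19-6 43 4 29-5 13 22 13 9 9 2 10-6 6-24 12-32 4-3 4-5 20-12 14-41 24-15 20-9 4-26 3 14 1 9 4 28 34 10 8 5 0 33-16 27 0 11-16 2-20 12-12 18-9 20-1 39 7z"/><path d="M447 321l-9 0-9 12-4 10-4 34 7 44 23 26 12 38 22 24 11 17 2 2 29 0 1-181-25-16z"/><path d="M426 337l-27 0-36 17 8 5 16 23-2 11-9 18 0 12 3 4 18 1 10-3 25 1-5-9-6-40z"/><path d="M489 279l-20 1-23 13-9 10 0 18 66 10 24 16 1-60z"/><path d="M19 499l-3 0 1 29 38-1 0-6-4-6z"/>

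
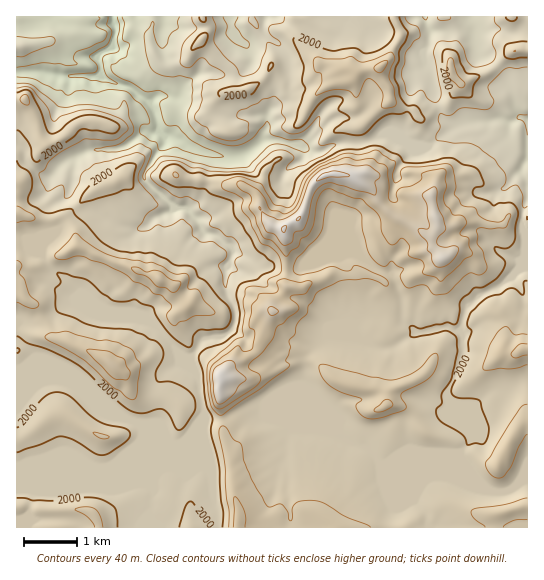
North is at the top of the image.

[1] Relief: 1810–2170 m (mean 2000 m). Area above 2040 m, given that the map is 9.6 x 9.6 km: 17.7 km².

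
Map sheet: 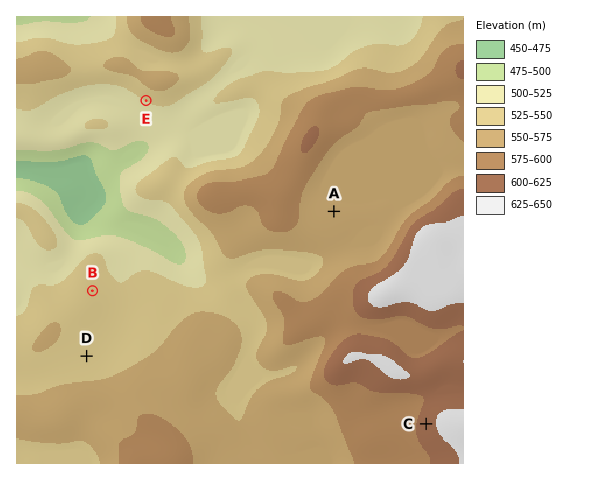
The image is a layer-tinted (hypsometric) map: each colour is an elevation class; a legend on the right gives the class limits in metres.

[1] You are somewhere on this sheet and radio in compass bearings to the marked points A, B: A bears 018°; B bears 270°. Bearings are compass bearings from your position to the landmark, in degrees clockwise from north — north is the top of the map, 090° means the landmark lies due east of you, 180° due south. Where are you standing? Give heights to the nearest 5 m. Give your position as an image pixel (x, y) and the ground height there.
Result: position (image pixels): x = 308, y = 291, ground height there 565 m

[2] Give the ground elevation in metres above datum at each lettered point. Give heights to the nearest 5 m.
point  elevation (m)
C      610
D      540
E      525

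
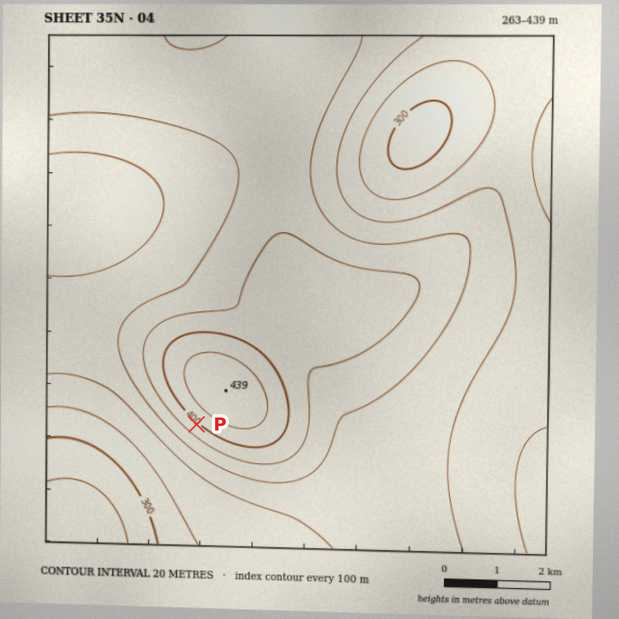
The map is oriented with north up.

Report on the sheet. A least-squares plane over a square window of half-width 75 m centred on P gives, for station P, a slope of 5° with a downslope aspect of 219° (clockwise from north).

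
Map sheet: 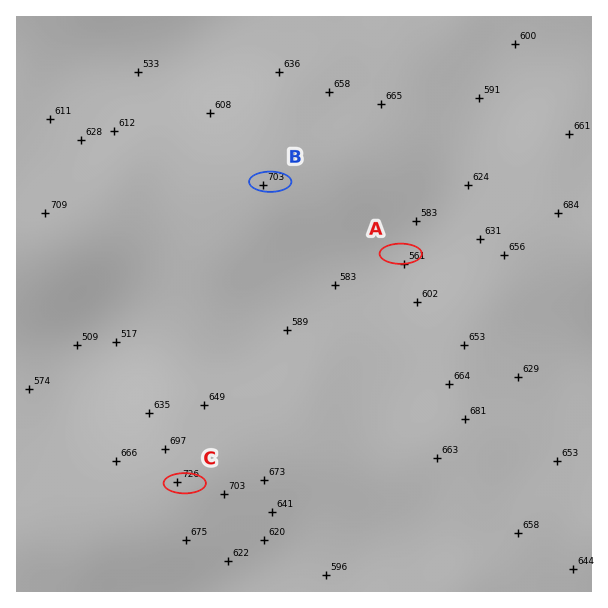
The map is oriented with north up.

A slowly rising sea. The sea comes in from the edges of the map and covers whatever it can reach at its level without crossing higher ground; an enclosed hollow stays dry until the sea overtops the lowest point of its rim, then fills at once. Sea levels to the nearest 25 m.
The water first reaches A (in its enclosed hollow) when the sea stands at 600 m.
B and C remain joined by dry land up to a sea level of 625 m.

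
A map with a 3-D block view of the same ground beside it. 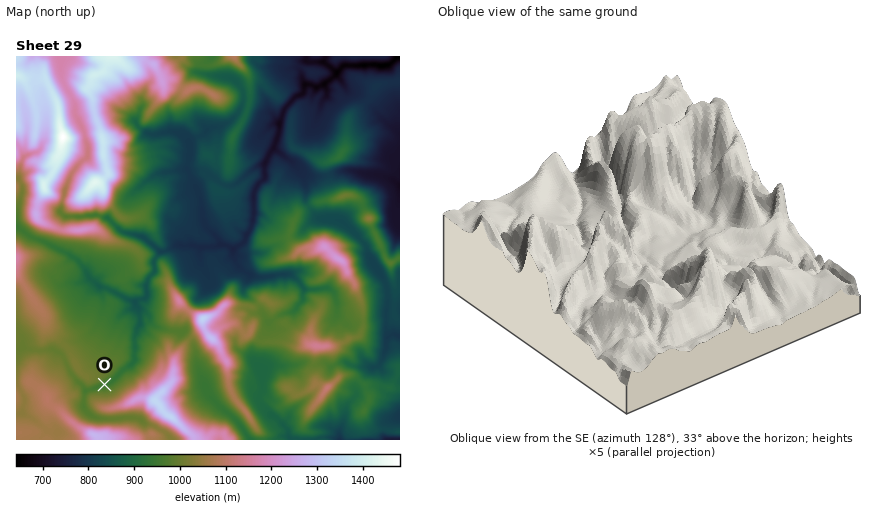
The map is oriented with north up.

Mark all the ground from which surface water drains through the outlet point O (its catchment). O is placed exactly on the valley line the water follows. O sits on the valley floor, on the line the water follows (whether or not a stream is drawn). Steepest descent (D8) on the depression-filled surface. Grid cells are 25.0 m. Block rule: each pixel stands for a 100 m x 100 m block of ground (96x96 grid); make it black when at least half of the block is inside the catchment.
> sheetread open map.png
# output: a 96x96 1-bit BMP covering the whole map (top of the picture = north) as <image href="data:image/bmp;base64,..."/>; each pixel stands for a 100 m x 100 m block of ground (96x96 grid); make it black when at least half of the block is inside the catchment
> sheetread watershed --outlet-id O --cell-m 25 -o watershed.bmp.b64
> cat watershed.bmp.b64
<image width="96" height="96" href="data:image/bmp;base64,Qk2+BAAAAAAAAD4AAAAoAAAAYAAAAGAAAAABAAEAAAAAAIAEAAATCwAAEwsAAAIAAAAAAAAA////AAAAAAAAAA/+AAAAAAAAAAAAAB//8AAAAAAAAAAAAH//8AAAAAAAAAAAAf//+AAAAAAAAAAAA///+AAAAAAAAAAAB////AAAAAAAAAAAD////AAAAAAAAAAAH///+AAAAAAAAAAAf/w/8AAAAAAAAAAA//wH4AAAAAAAAAAA//wBgAAAAAAAAAAB//wAAAAAAAAAAAAD//wAAAAAAAAAAAAH//wAAAAAAAAAAAAP//wAAAAAAAAAAAAP//gAAAAAAAAAAAAP/4AAAAAAAAAAAAAP/wAAAAAAAAAAAAAP/gAAAAAAAAAAAAAH/gAAAAAAAAAAAAAD/AAAAAAAAAAAAAAD/AAAAAAAAAAAAAAD+AAAAAAAAAAAAAAD8AAAAAAAAAAAAAAD4AAAAAAAAAAAAAABwAAAAAAAAAAAAAABgAAAAAAAAAAAAAABAAAAAAAAAAAAAAAAAAAAAAAAAAAAAAAAAAAAAAAAAAAAAAAAAAAAAAAAAAAAAAAAAAAAAAAAAAAAAAAAAAAAAAAAAAAAAAAAAAAAAAAAAAAAAAAAAAAAAAAAAAAAAAAAAAAAAAAAAAAAAAAAAAAAAAAAAAAAAAAAAAAAAAAAAAAAAAAAAAAAAAAAAAAAAAAAAAAAAAAAAAAAAAAAAAAAAAAAAAAAAAAAAAAAAAAAAAAAAAAAAAAAAAAAAAAAAAAAAAAAAAAAAAAAAAAAAAAAAAAAAAAAAAAAAAAAAAAAAAAAAAAAAAAAAAAAAAAAAAAAAAAAAAAAAAAAAAAAAAAAAAAAAAAAAAAAAAAAAAAAAAAAAAAAAAAAAAAAAAAAAAAAAAAAAAAAAAAAAAAAAAAAAAAAAAAAAAAAAAAAAAAAAAAAAAAAAAAAAAAAAAAAAAAAAAAAAAAAAAAAAAAAAAAAAAAAAAAAAAAAAAAAAAAAAAAAAAAAAAAAAAAAAAAAAAAAAAAAAAAAAAAAAAAAAAAAAAAAAAAAAAAAAAAAAAAAAAAAAAAAAAAAAAAAAAAAAAAAAAAAAAAAAAAAAAAAAAAAAAAAAAAAAAAAAAAAAAAAAAAAAAAAAAAAAAAAAAAAAAAAAAAAAAAAAAAAAAAAAAAAAAAAAAAAAAAAAAAAAAAAAAAAAAAAAAAAAAAAAAAAAAAAAAAAAAAAAAAAAAAAAAAAAAAAAAAAAAAAAAAAAAAAAAAAAAAAAAAAAAAAAAAAAAAAAAAAAAAAAAAAAAAAAAAAAAAAAAAAAAAAAAAAAAAAAAAAAAAAAAAAAAAAAAAAAAAAAAAAAAAAAAAAAAAAAAAAAAAAAAAAAAAAAAAAAAAAAAAAAAAAAAAAAAAAAAAAAAAAAAAAAAAAAAAAAAAAAAAAAAAAAAAAAAAAAAAAAAAAAAAAAAAAAAAAAAAAAAAAAAAAAAAAAAAAAAAAAAAAAAAAAAAAAAAAAAAAAAAAAAAAAAAAAAAAAAAAAAAAAAAAAAAAAAAAAAAAAAAAAAAAAAAAAAAAAAAAAAAAAAAAAAAAAAAAAAAAAAAAAAAAAAAAAAAAAAAAAAAAAAAAAAA="/>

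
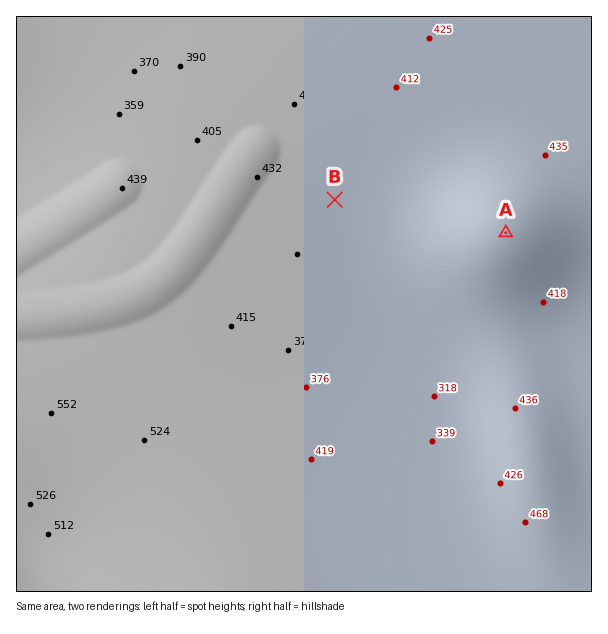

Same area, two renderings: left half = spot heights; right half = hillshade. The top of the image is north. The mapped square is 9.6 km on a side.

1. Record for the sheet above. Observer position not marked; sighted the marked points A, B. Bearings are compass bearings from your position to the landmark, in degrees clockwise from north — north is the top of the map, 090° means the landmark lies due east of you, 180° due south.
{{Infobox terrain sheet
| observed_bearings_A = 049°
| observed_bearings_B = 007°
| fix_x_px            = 310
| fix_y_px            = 403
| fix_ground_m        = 380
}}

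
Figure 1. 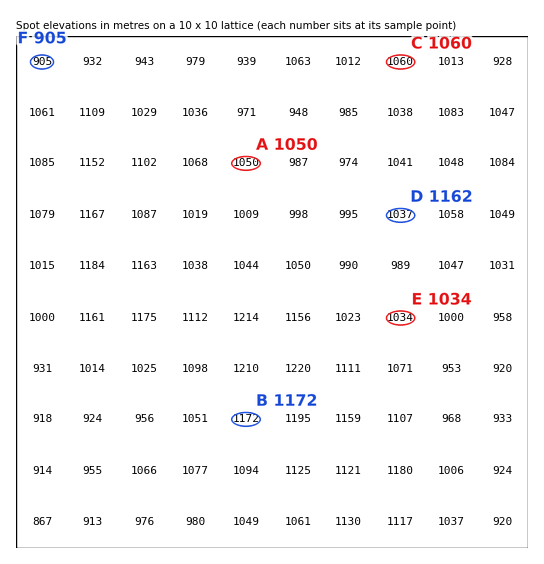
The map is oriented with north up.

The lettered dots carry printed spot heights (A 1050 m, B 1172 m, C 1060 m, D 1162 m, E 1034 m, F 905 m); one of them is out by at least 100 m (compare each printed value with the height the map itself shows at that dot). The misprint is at D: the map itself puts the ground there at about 1037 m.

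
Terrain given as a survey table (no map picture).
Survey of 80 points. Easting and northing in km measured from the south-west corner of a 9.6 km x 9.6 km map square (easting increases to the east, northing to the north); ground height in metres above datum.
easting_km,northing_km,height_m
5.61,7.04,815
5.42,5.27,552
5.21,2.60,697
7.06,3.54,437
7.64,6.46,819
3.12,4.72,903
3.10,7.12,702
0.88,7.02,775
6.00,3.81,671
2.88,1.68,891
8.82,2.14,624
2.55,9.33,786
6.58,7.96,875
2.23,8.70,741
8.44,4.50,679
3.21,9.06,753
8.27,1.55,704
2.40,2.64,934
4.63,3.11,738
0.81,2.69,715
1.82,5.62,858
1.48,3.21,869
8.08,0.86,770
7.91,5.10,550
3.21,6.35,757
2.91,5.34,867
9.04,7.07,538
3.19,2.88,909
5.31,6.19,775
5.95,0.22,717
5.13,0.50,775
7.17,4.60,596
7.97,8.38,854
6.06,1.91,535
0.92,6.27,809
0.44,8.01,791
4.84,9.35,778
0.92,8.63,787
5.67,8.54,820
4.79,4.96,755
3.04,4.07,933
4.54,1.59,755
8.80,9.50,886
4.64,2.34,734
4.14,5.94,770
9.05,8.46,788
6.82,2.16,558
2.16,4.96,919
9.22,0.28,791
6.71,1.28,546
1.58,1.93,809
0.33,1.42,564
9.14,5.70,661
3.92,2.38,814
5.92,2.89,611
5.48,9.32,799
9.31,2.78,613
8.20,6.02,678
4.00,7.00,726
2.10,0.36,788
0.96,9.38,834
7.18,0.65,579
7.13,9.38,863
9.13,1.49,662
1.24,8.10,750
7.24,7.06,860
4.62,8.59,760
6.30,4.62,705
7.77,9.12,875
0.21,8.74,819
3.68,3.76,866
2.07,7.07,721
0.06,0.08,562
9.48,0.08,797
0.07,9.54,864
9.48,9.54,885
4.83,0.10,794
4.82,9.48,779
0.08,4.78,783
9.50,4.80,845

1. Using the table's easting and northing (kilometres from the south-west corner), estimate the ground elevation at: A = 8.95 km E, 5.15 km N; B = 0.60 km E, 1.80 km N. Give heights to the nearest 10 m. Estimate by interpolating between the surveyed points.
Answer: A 720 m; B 620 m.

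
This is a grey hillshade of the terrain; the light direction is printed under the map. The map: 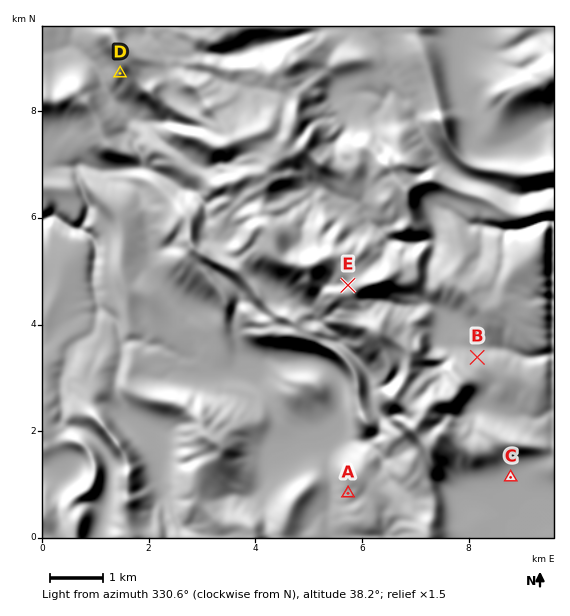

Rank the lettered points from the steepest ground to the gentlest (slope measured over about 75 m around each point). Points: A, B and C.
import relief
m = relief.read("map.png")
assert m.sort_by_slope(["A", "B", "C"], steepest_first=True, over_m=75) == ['A', 'B', 'C']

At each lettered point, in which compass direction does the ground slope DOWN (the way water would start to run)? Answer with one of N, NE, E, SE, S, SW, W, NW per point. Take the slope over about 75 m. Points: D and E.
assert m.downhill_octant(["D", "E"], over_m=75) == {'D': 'SW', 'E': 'W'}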